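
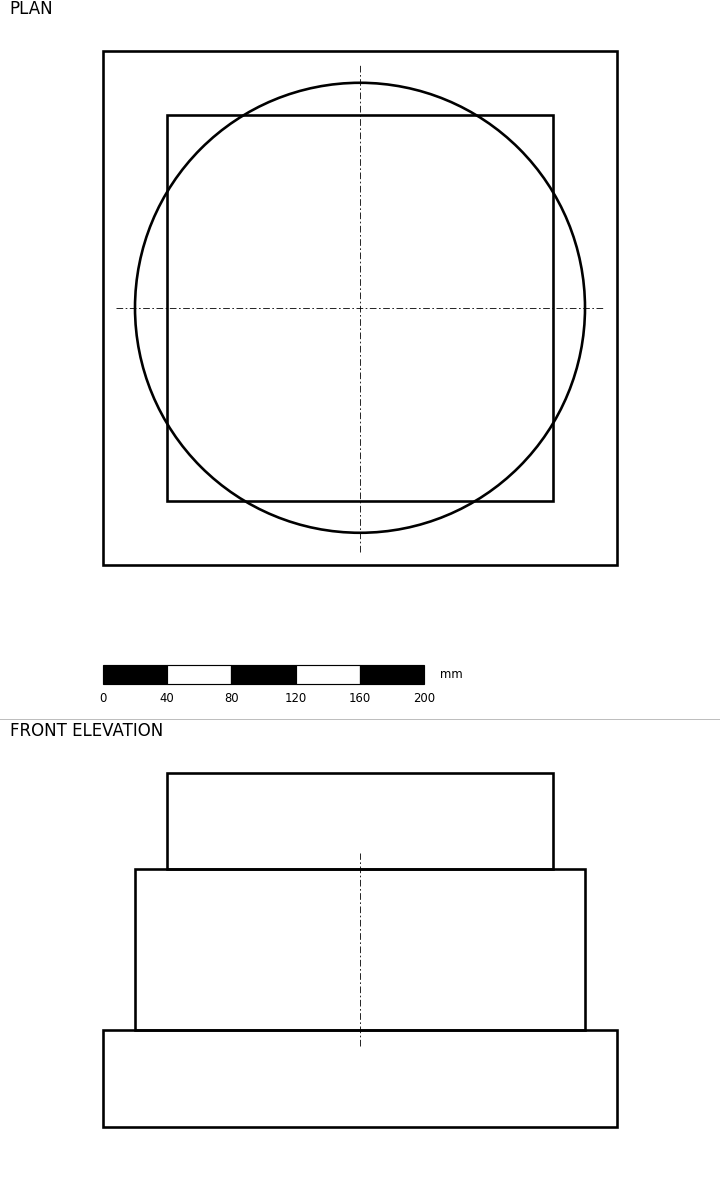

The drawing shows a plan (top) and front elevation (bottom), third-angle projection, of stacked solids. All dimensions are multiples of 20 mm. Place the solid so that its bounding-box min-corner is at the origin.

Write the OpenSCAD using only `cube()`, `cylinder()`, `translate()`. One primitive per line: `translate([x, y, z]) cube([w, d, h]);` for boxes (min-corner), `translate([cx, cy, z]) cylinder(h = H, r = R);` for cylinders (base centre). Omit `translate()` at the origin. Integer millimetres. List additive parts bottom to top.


cube([320, 320, 60]);
translate([160, 160, 60]) cylinder(h = 100, r = 140);
translate([40, 40, 160]) cube([240, 240, 60]);


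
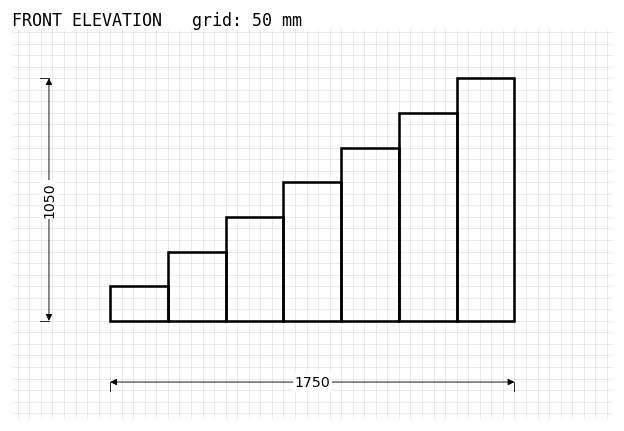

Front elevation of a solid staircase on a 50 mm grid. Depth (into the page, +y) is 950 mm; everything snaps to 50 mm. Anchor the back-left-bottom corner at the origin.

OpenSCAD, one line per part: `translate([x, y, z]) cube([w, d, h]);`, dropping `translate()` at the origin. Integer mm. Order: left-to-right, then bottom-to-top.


cube([250, 950, 150]);
translate([250, 0, 0]) cube([250, 950, 300]);
translate([500, 0, 0]) cube([250, 950, 450]);
translate([750, 0, 0]) cube([250, 950, 600]);
translate([1000, 0, 0]) cube([250, 950, 750]);
translate([1250, 0, 0]) cube([250, 950, 900]);
translate([1500, 0, 0]) cube([250, 950, 1050]);


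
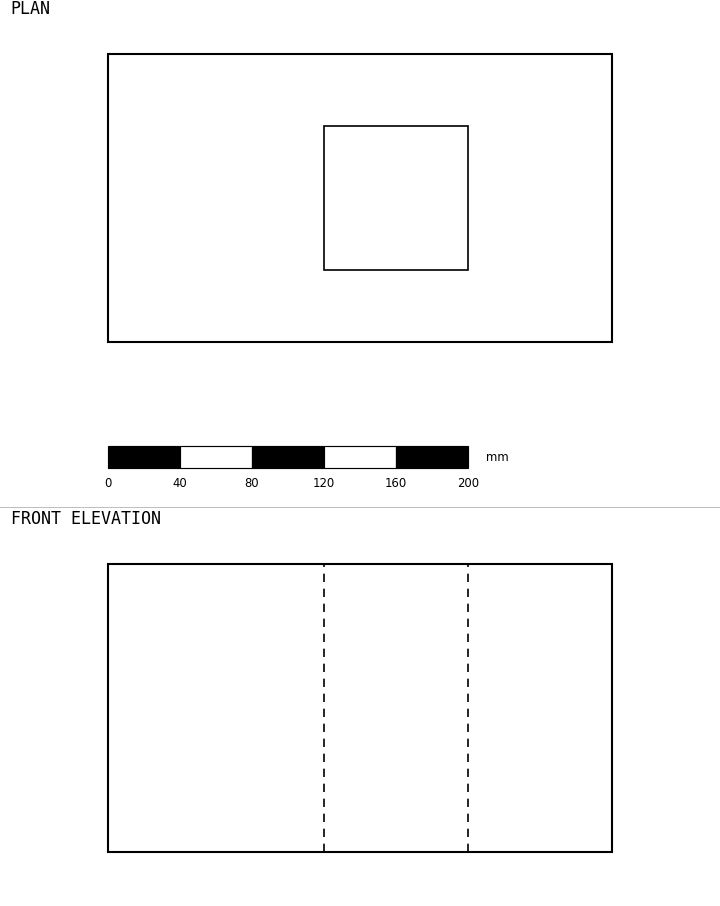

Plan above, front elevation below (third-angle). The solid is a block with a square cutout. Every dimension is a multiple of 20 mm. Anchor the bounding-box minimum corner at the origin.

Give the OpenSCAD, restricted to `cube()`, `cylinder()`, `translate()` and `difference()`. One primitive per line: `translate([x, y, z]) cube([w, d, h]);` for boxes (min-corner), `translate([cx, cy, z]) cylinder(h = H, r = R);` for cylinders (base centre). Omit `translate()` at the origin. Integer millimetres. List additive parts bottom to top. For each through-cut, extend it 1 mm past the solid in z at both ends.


difference() {
  cube([280, 160, 160]);
  translate([120, 40, -1]) cube([80, 80, 162]);
}


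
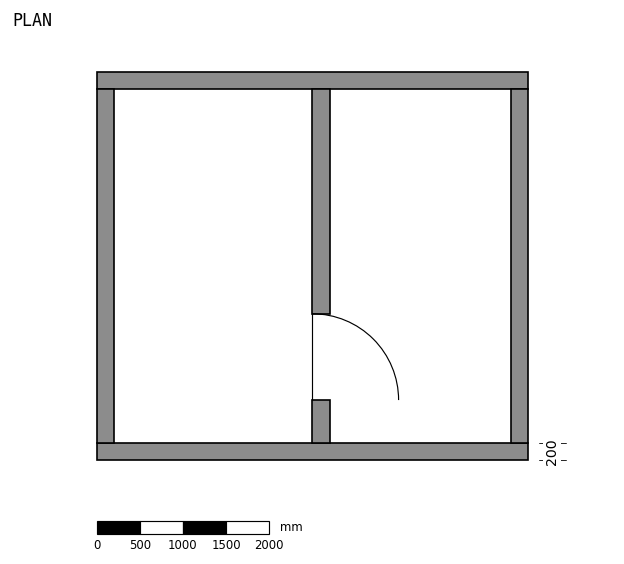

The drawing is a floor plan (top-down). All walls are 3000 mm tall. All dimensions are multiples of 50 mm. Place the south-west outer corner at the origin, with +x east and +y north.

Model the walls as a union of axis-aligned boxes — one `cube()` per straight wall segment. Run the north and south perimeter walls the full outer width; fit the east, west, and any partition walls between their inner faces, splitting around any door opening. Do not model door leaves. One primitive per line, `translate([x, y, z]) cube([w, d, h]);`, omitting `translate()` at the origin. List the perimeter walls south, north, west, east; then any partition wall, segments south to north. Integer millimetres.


cube([5000, 200, 3000]);
translate([0, 4300, 0]) cube([5000, 200, 3000]);
translate([0, 200, 0]) cube([200, 4100, 3000]);
translate([4800, 200, 0]) cube([200, 4100, 3000]);
translate([2500, 200, 0]) cube([200, 500, 3000]);
translate([2500, 1700, 0]) cube([200, 2600, 3000]);


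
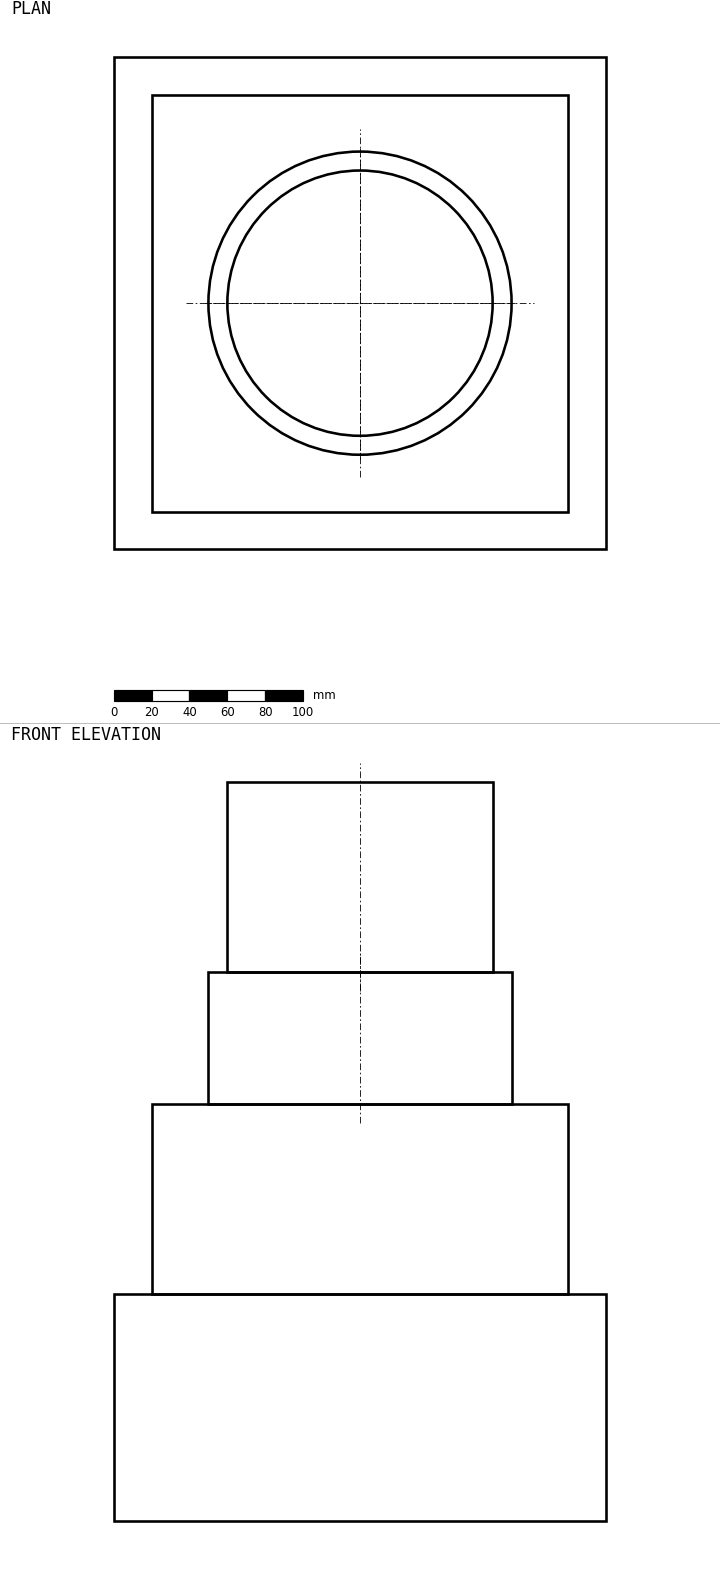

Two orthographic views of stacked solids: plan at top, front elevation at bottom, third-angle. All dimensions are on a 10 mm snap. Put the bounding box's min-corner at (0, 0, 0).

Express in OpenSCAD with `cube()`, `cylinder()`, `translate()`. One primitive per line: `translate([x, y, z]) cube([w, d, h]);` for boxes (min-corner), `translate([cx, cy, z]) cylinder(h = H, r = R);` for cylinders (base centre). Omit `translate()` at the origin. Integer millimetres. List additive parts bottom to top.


cube([260, 260, 120]);
translate([20, 20, 120]) cube([220, 220, 100]);
translate([130, 130, 220]) cylinder(h = 70, r = 80);
translate([130, 130, 290]) cylinder(h = 100, r = 70);


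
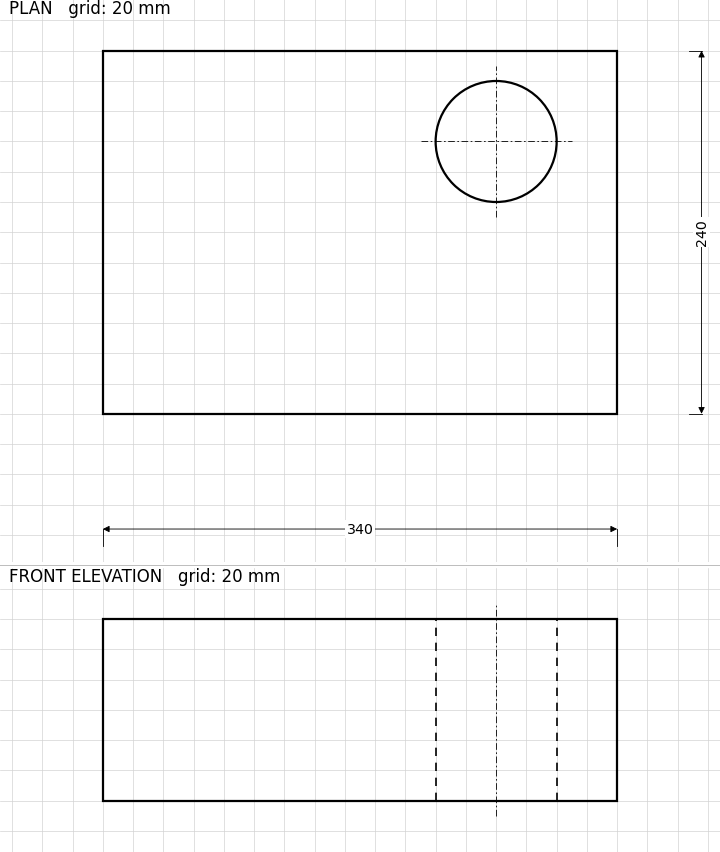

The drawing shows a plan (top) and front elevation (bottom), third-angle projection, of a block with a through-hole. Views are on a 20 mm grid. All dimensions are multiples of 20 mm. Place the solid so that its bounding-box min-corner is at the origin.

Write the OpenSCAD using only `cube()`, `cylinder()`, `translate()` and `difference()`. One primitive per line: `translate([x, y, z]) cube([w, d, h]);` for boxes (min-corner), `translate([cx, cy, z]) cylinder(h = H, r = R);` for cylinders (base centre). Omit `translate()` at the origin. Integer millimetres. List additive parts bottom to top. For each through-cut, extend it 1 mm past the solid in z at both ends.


difference() {
  cube([340, 240, 120]);
  translate([260, 180, -1]) cylinder(h = 122, r = 40);
}


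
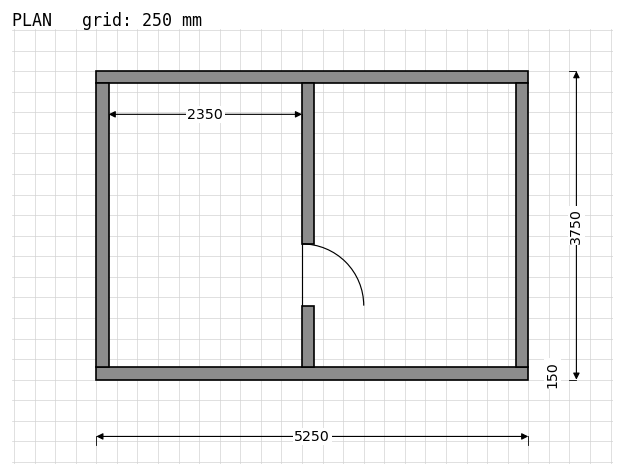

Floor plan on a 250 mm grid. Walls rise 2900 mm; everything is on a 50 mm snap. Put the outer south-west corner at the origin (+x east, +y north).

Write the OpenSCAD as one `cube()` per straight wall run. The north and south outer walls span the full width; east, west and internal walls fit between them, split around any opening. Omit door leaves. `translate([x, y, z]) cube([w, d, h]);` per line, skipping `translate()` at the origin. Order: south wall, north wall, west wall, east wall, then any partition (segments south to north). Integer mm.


cube([5250, 150, 2900]);
translate([0, 3600, 0]) cube([5250, 150, 2900]);
translate([0, 150, 0]) cube([150, 3450, 2900]);
translate([5100, 150, 0]) cube([150, 3450, 2900]);
translate([2500, 150, 0]) cube([150, 750, 2900]);
translate([2500, 1650, 0]) cube([150, 1950, 2900]);


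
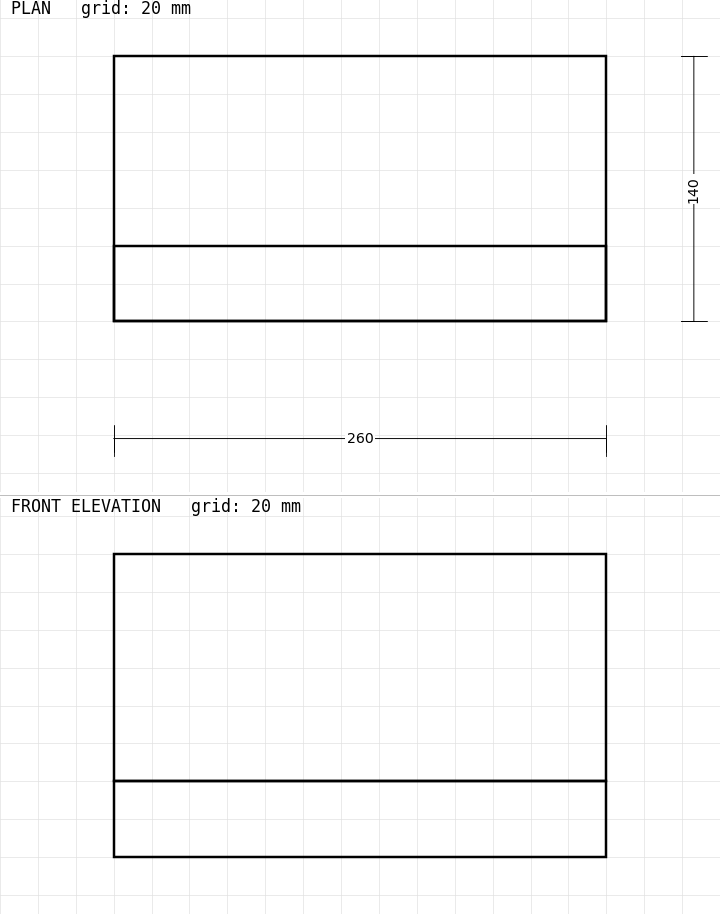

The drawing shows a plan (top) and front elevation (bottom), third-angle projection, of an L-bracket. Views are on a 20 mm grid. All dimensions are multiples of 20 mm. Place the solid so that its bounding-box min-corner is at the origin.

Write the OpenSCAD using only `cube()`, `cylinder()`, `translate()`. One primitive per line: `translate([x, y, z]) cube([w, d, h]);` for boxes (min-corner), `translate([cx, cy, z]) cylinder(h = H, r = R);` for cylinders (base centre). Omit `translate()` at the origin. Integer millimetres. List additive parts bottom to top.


cube([260, 140, 40]);
translate([0, 0, 40]) cube([260, 40, 120]);


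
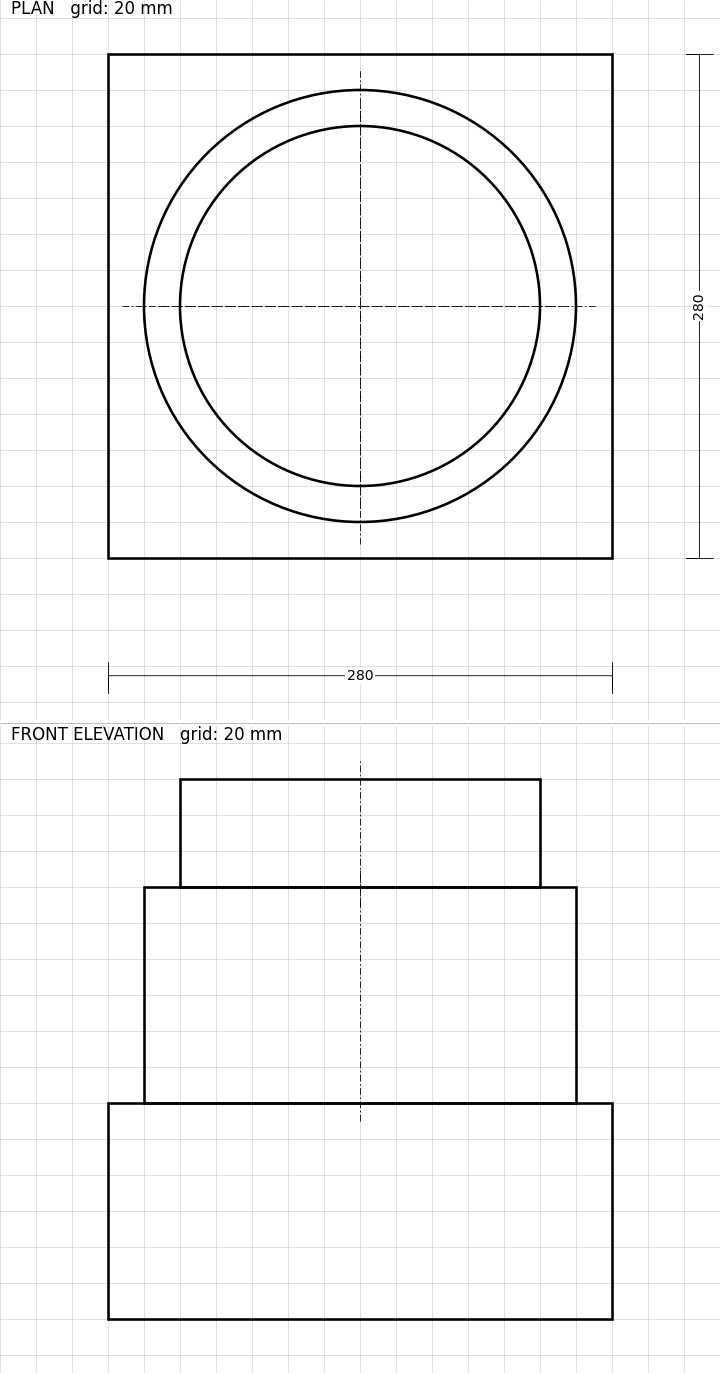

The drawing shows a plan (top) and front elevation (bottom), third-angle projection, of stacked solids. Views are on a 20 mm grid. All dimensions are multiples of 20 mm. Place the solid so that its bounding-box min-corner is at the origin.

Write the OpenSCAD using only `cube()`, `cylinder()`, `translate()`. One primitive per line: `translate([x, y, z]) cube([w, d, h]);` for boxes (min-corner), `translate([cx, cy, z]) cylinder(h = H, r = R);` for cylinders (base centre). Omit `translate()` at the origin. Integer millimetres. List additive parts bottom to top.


cube([280, 280, 120]);
translate([140, 140, 120]) cylinder(h = 120, r = 120);
translate([140, 140, 240]) cylinder(h = 60, r = 100);


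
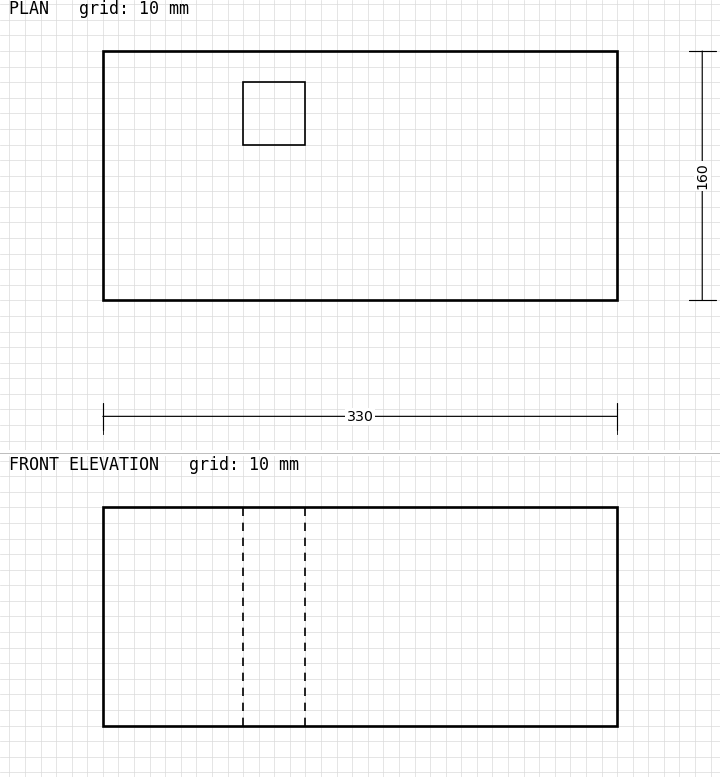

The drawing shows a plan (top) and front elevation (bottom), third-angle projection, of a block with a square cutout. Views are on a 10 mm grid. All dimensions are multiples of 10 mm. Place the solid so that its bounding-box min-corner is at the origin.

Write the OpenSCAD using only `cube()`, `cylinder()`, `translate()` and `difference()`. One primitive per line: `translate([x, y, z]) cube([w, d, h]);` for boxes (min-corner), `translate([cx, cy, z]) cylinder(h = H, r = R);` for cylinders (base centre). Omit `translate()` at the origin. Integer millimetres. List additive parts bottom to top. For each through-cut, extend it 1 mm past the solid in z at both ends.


difference() {
  cube([330, 160, 140]);
  translate([90, 100, -1]) cube([40, 40, 142]);
}


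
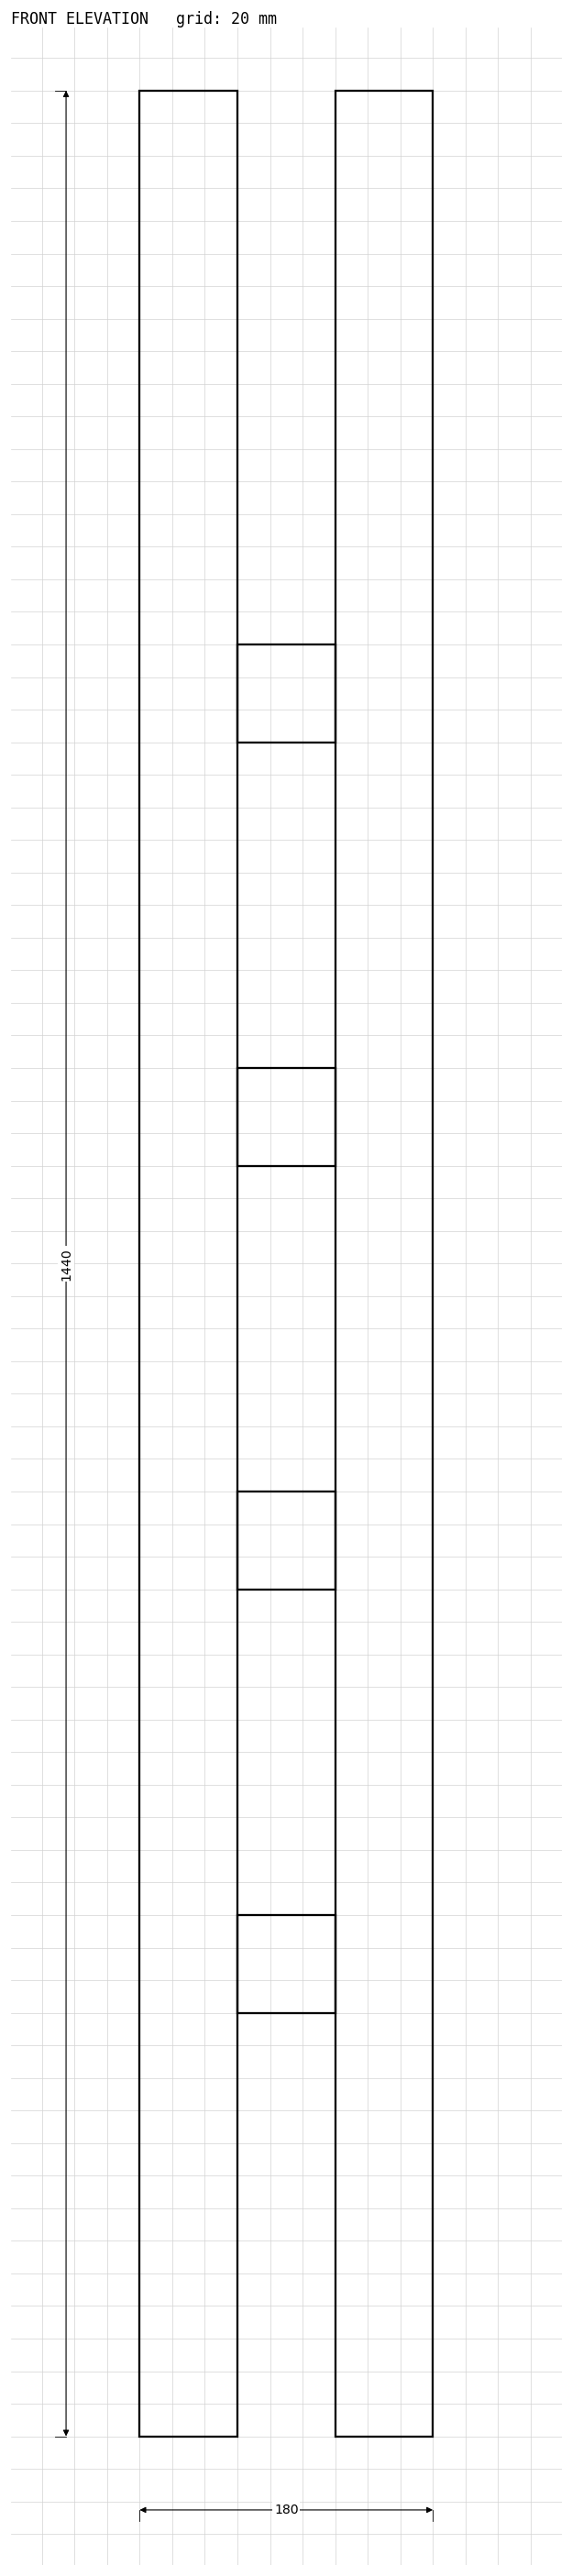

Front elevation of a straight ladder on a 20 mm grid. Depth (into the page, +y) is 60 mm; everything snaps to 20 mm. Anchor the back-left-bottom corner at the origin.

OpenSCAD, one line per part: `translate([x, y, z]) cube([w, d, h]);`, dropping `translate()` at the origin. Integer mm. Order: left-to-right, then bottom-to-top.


cube([60, 60, 1440]);
translate([60, 0, 260]) cube([60, 60, 60]);
translate([60, 0, 520]) cube([60, 60, 60]);
translate([60, 0, 780]) cube([60, 60, 60]);
translate([60, 0, 1040]) cube([60, 60, 60]);
translate([120, 0, 0]) cube([60, 60, 1440]);


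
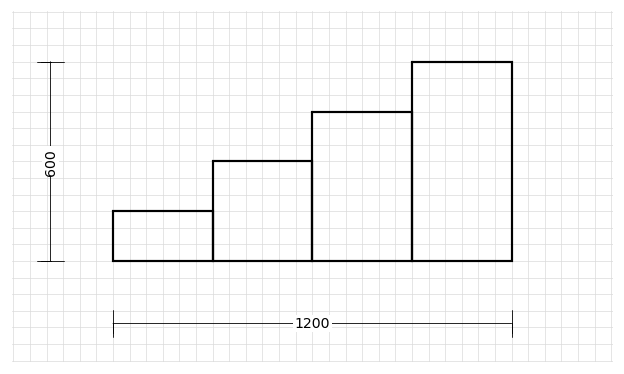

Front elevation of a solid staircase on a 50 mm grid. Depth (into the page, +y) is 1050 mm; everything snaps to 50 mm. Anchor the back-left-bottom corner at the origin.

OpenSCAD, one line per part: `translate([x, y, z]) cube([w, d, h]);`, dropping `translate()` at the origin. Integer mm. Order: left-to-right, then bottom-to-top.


cube([300, 1050, 150]);
translate([300, 0, 0]) cube([300, 1050, 300]);
translate([600, 0, 0]) cube([300, 1050, 450]);
translate([900, 0, 0]) cube([300, 1050, 600]);


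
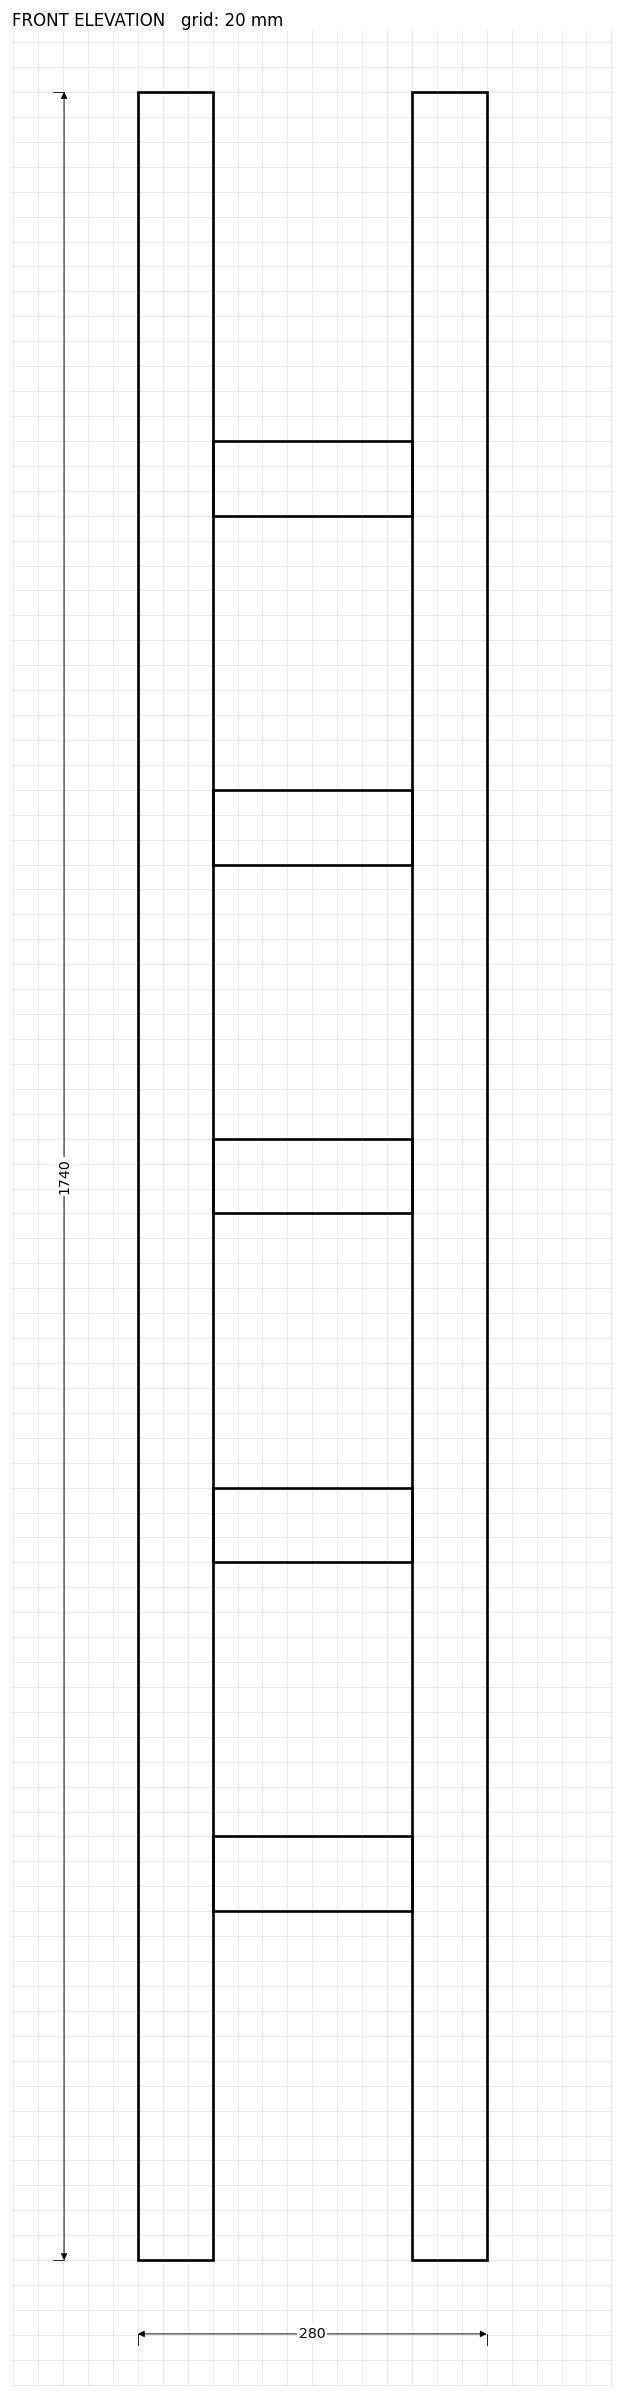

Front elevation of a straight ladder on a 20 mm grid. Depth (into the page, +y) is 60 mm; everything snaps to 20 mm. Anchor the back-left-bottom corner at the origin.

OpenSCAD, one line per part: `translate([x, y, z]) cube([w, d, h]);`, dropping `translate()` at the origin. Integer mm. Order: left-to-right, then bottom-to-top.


cube([60, 60, 1740]);
translate([60, 0, 280]) cube([160, 60, 60]);
translate([60, 0, 560]) cube([160, 60, 60]);
translate([60, 0, 840]) cube([160, 60, 60]);
translate([60, 0, 1120]) cube([160, 60, 60]);
translate([60, 0, 1400]) cube([160, 60, 60]);
translate([220, 0, 0]) cube([60, 60, 1740]);


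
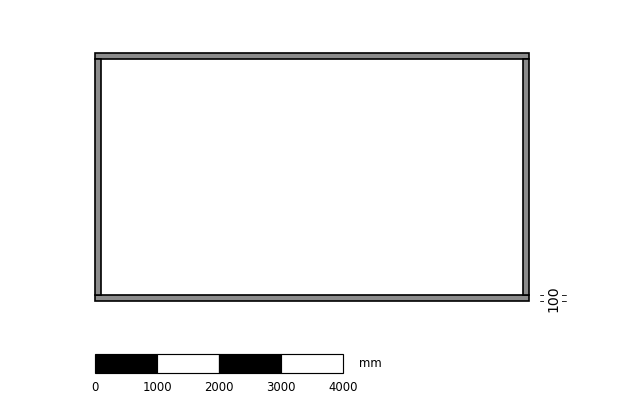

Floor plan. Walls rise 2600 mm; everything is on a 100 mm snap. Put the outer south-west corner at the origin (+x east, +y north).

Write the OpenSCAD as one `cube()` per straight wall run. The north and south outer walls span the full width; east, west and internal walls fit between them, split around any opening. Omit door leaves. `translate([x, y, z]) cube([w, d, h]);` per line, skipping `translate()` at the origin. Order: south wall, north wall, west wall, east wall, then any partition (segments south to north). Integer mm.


cube([7000, 100, 2600]);
translate([0, 3900, 0]) cube([7000, 100, 2600]);
translate([0, 100, 0]) cube([100, 3800, 2600]);
translate([6900, 100, 0]) cube([100, 3800, 2600]);


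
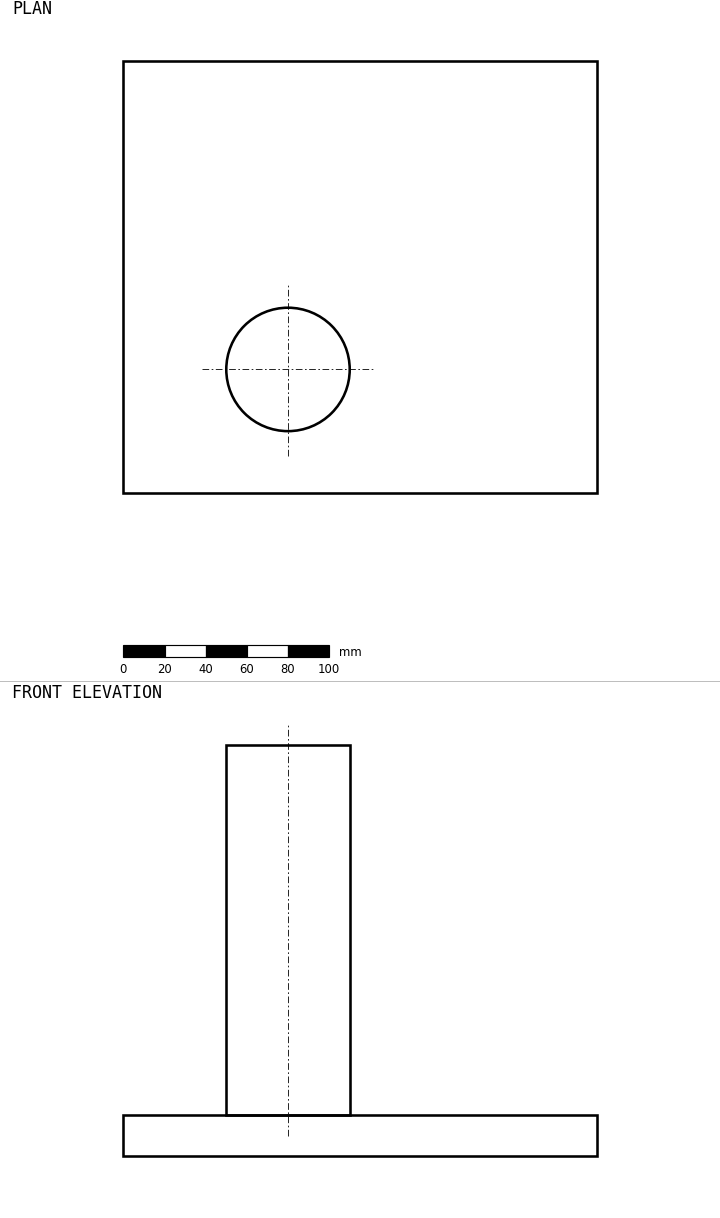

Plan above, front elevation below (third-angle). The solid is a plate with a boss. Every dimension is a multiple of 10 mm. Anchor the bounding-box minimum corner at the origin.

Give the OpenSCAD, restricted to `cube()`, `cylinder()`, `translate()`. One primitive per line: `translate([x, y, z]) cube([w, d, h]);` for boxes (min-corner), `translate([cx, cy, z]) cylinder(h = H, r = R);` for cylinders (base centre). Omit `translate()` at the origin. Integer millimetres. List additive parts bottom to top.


cube([230, 210, 20]);
translate([80, 60, 20]) cylinder(h = 180, r = 30);


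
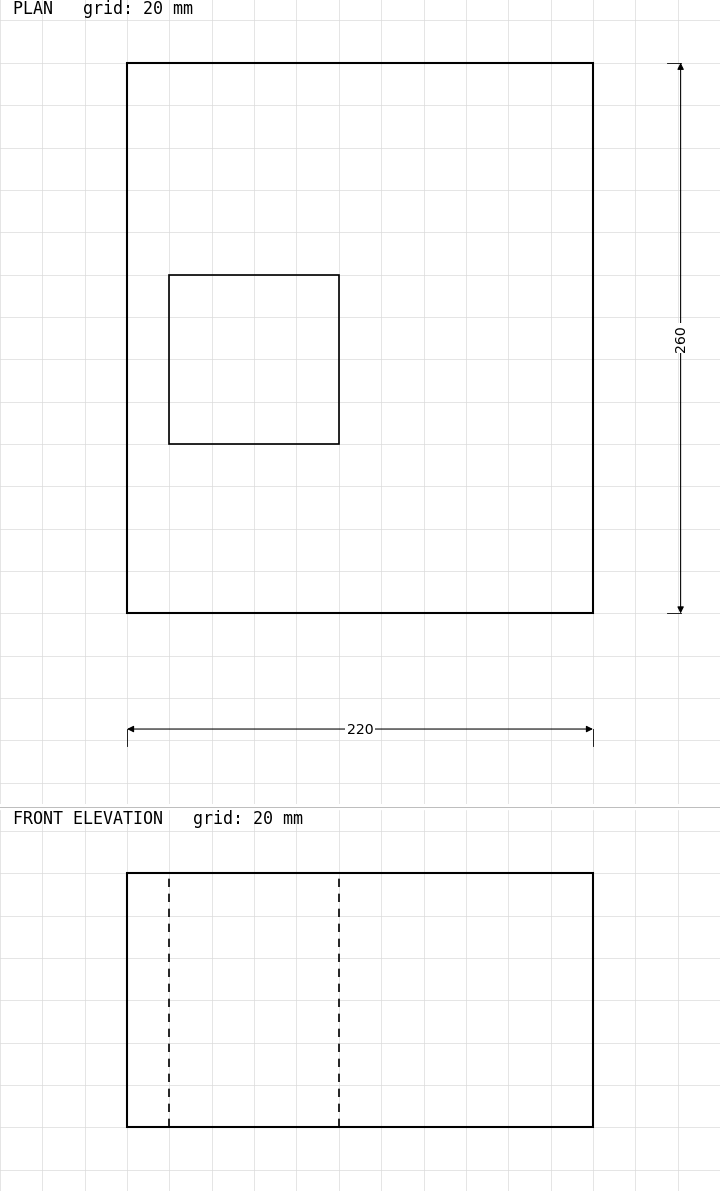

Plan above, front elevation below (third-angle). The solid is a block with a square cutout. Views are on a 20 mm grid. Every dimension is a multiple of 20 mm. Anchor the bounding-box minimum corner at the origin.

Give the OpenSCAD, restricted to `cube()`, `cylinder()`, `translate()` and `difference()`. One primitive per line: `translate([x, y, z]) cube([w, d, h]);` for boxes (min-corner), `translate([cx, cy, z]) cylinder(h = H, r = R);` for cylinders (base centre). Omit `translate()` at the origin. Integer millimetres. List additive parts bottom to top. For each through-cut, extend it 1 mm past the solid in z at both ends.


difference() {
  cube([220, 260, 120]);
  translate([20, 80, -1]) cube([80, 80, 122]);
}


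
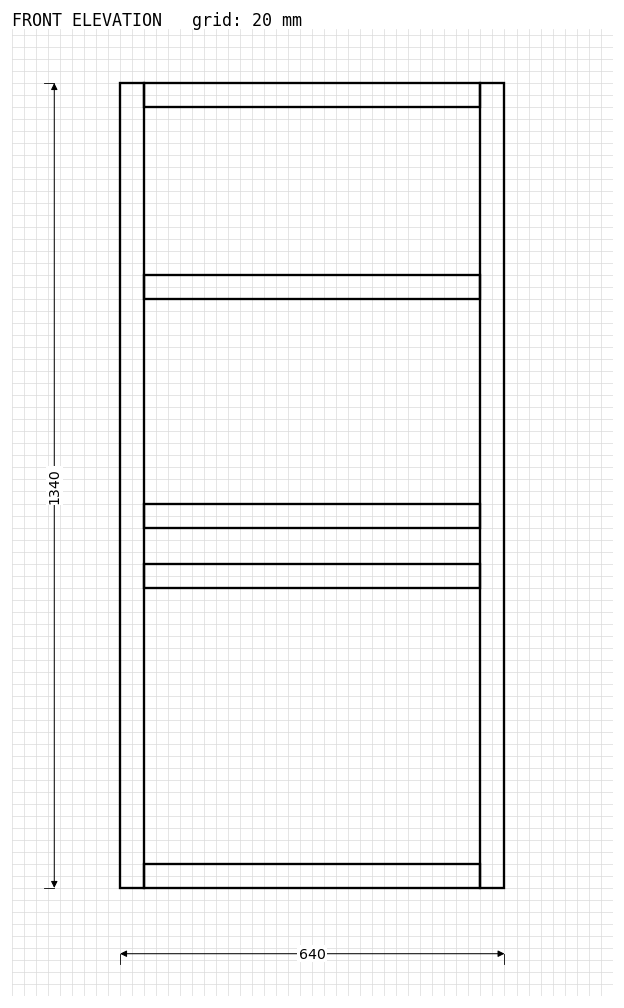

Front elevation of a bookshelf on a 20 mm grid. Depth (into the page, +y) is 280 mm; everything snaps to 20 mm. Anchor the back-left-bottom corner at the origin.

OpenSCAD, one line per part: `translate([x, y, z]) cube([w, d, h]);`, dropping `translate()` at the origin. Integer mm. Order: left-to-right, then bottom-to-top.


cube([40, 280, 1340]);
translate([40, 0, 0]) cube([560, 280, 40]);
translate([40, 0, 500]) cube([560, 280, 40]);
translate([40, 0, 600]) cube([560, 280, 40]);
translate([40, 0, 980]) cube([560, 280, 40]);
translate([40, 0, 1300]) cube([560, 280, 40]);
translate([600, 0, 0]) cube([40, 280, 1340]);


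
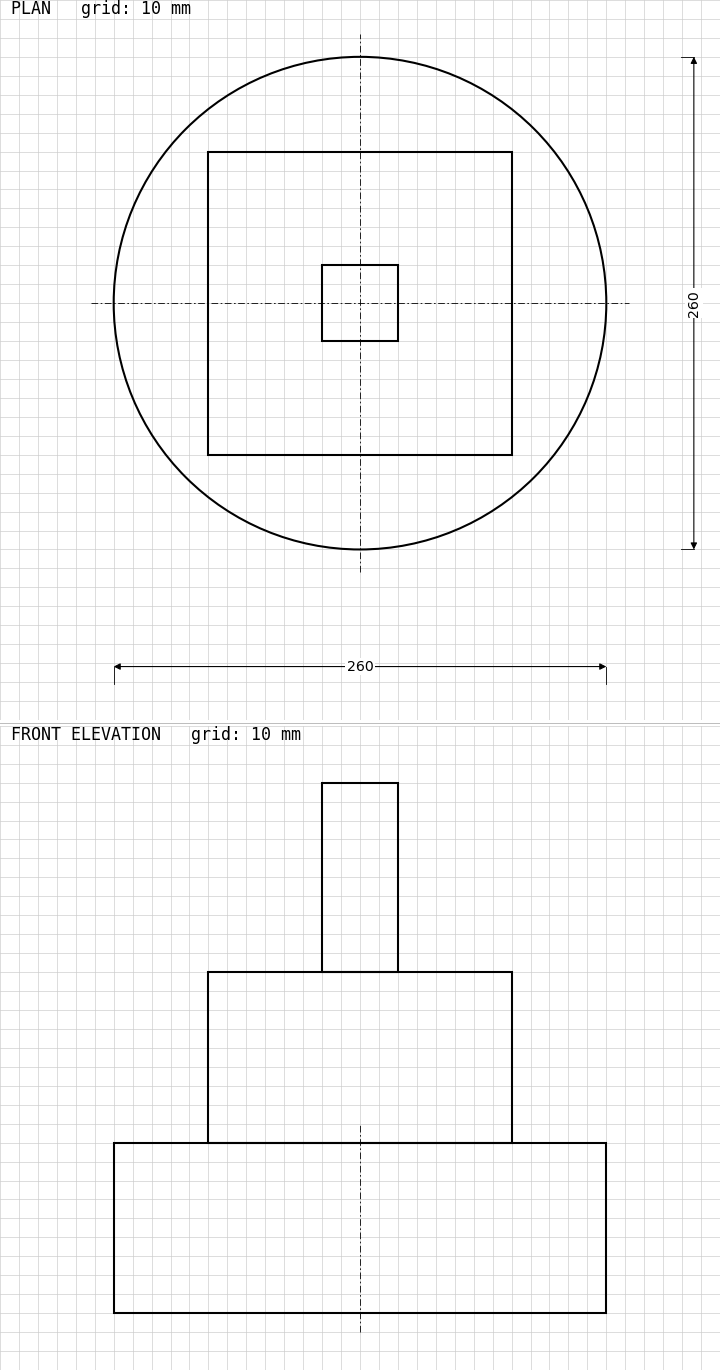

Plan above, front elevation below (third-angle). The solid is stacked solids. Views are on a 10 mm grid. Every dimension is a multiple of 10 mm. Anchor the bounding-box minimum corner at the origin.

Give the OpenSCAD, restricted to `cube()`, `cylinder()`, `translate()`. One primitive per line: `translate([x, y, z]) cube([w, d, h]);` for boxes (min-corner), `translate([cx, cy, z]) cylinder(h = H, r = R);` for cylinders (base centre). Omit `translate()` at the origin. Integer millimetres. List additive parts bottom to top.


translate([130, 130, 0]) cylinder(h = 90, r = 130);
translate([50, 50, 90]) cube([160, 160, 90]);
translate([110, 110, 180]) cube([40, 40, 100]);


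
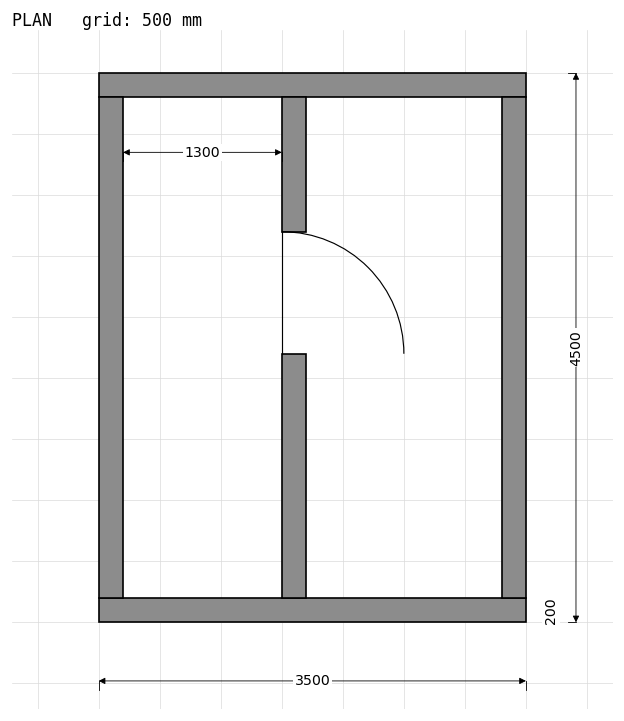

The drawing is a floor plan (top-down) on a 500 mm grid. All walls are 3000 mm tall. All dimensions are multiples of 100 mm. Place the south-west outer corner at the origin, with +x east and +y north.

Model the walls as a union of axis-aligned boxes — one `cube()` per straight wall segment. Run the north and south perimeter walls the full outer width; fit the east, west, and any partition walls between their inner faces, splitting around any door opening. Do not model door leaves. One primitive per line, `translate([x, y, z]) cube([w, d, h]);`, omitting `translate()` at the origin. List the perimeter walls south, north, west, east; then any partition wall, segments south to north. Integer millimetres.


cube([3500, 200, 3000]);
translate([0, 4300, 0]) cube([3500, 200, 3000]);
translate([0, 200, 0]) cube([200, 4100, 3000]);
translate([3300, 200, 0]) cube([200, 4100, 3000]);
translate([1500, 200, 0]) cube([200, 2000, 3000]);
translate([1500, 3200, 0]) cube([200, 1100, 3000]);


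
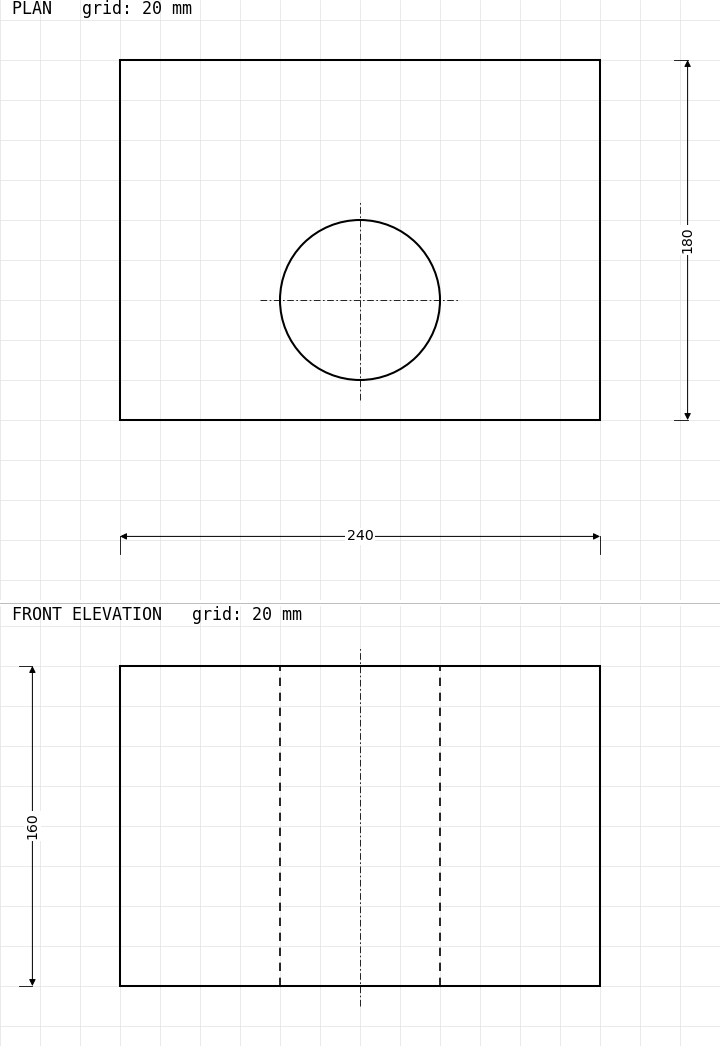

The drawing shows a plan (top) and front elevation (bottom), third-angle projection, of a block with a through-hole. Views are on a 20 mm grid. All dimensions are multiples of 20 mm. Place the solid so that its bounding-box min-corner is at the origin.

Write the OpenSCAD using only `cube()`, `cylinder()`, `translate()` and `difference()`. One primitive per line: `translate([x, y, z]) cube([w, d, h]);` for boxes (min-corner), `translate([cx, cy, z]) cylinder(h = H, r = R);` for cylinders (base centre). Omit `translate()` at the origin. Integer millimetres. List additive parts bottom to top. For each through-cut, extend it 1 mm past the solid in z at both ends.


difference() {
  cube([240, 180, 160]);
  translate([120, 60, -1]) cylinder(h = 162, r = 40);
}


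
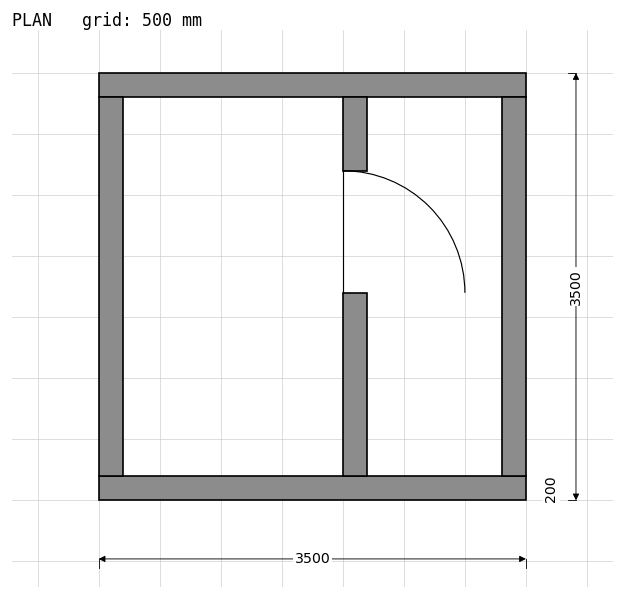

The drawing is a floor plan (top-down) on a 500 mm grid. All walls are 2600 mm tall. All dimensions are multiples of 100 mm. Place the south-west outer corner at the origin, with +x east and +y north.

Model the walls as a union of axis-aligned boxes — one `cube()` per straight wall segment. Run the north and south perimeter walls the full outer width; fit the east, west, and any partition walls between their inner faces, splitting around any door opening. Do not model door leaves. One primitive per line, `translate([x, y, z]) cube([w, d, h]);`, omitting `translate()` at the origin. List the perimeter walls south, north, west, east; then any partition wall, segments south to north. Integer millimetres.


cube([3500, 200, 2600]);
translate([0, 3300, 0]) cube([3500, 200, 2600]);
translate([0, 200, 0]) cube([200, 3100, 2600]);
translate([3300, 200, 0]) cube([200, 3100, 2600]);
translate([2000, 200, 0]) cube([200, 1500, 2600]);
translate([2000, 2700, 0]) cube([200, 600, 2600]);


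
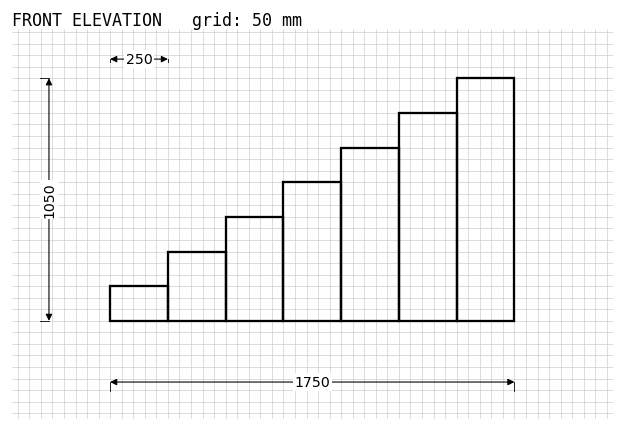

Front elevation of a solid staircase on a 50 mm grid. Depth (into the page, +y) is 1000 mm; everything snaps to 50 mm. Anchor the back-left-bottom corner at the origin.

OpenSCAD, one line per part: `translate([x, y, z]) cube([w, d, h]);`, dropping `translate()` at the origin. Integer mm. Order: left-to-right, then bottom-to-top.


cube([250, 1000, 150]);
translate([250, 0, 0]) cube([250, 1000, 300]);
translate([500, 0, 0]) cube([250, 1000, 450]);
translate([750, 0, 0]) cube([250, 1000, 600]);
translate([1000, 0, 0]) cube([250, 1000, 750]);
translate([1250, 0, 0]) cube([250, 1000, 900]);
translate([1500, 0, 0]) cube([250, 1000, 1050]);


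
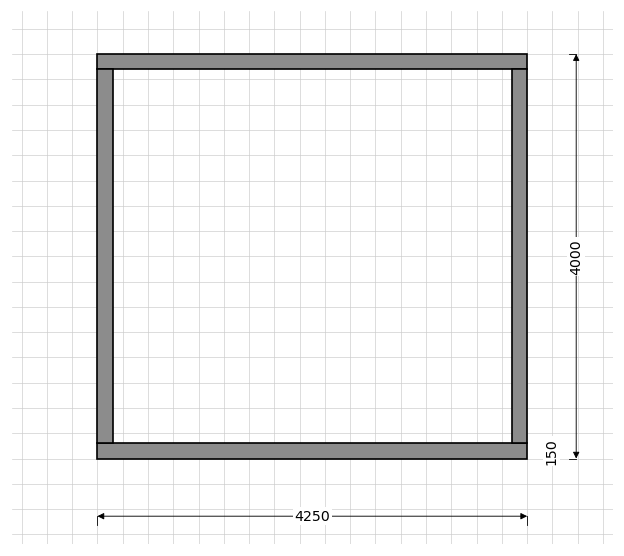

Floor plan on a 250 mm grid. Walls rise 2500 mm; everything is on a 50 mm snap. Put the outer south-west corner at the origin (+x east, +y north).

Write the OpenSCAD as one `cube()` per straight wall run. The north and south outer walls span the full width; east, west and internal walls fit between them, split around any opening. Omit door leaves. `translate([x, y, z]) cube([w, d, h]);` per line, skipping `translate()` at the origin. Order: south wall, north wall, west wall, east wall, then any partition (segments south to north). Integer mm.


cube([4250, 150, 2500]);
translate([0, 3850, 0]) cube([4250, 150, 2500]);
translate([0, 150, 0]) cube([150, 3700, 2500]);
translate([4100, 150, 0]) cube([150, 3700, 2500]);


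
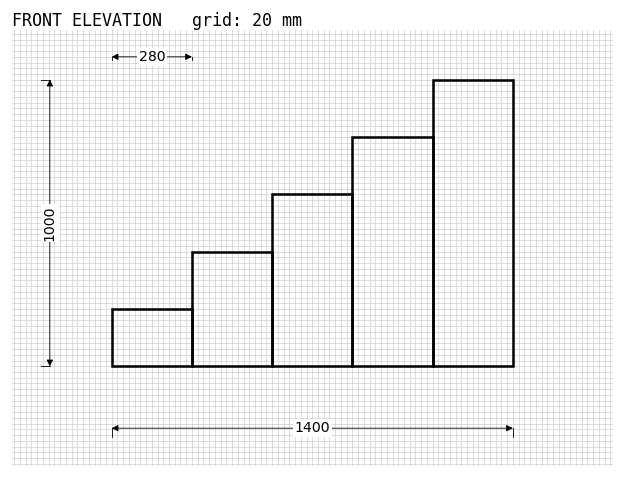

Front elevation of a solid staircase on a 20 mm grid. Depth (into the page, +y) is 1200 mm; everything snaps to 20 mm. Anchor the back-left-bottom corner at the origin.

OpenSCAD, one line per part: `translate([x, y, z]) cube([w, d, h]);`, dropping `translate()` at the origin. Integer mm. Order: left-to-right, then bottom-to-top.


cube([280, 1200, 200]);
translate([280, 0, 0]) cube([280, 1200, 400]);
translate([560, 0, 0]) cube([280, 1200, 600]);
translate([840, 0, 0]) cube([280, 1200, 800]);
translate([1120, 0, 0]) cube([280, 1200, 1000]);


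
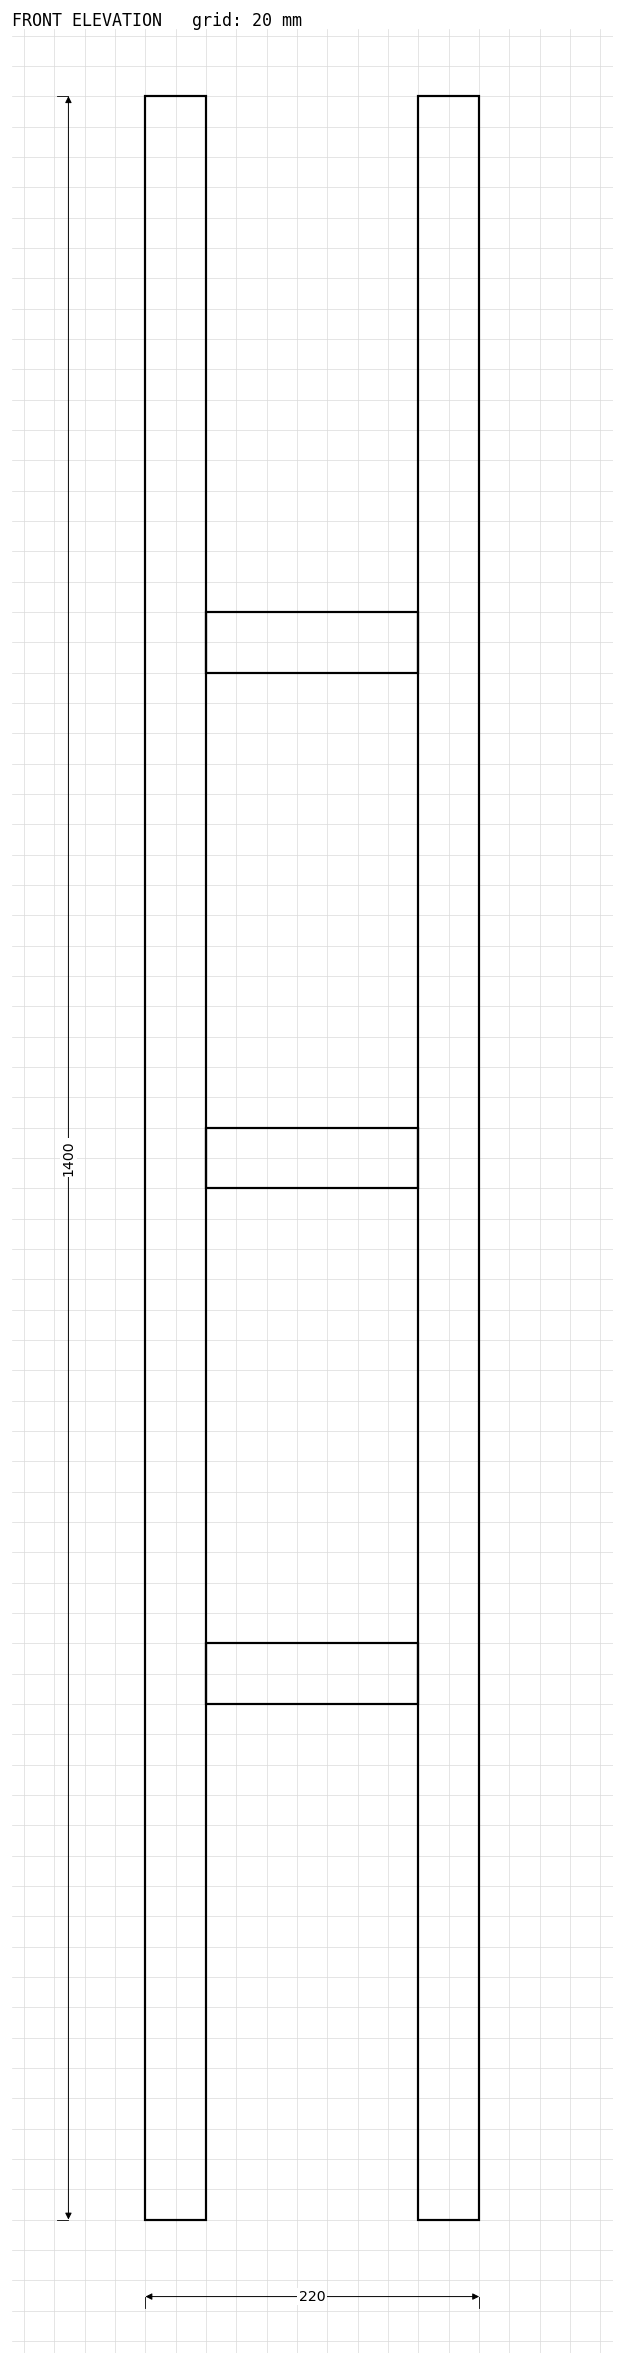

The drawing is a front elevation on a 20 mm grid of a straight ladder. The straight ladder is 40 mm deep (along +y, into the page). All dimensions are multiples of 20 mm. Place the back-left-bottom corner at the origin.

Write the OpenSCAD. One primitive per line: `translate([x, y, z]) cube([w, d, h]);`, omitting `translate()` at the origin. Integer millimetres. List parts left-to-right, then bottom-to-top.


cube([40, 40, 1400]);
translate([40, 0, 340]) cube([140, 40, 40]);
translate([40, 0, 680]) cube([140, 40, 40]);
translate([40, 0, 1020]) cube([140, 40, 40]);
translate([180, 0, 0]) cube([40, 40, 1400]);


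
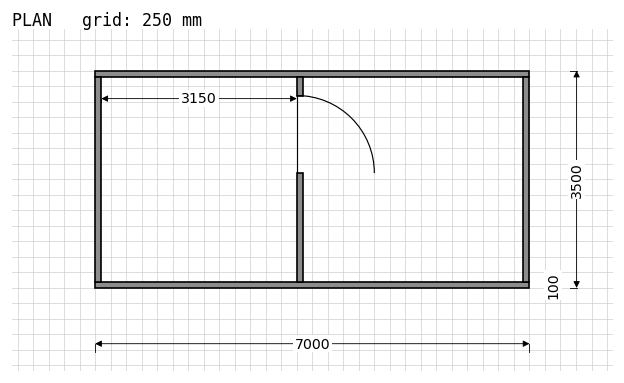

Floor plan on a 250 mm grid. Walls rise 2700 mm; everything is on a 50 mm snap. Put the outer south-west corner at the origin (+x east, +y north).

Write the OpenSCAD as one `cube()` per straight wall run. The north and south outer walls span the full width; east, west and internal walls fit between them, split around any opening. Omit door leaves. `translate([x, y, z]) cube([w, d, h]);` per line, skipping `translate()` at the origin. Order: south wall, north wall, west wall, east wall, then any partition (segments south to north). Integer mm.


cube([7000, 100, 2700]);
translate([0, 3400, 0]) cube([7000, 100, 2700]);
translate([0, 100, 0]) cube([100, 3300, 2700]);
translate([6900, 100, 0]) cube([100, 3300, 2700]);
translate([3250, 100, 0]) cube([100, 1750, 2700]);
translate([3250, 3100, 0]) cube([100, 300, 2700]);


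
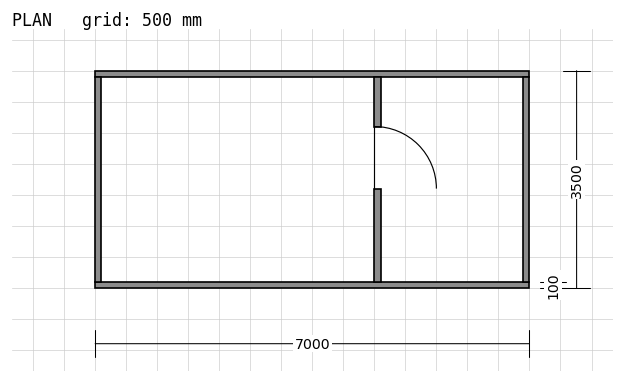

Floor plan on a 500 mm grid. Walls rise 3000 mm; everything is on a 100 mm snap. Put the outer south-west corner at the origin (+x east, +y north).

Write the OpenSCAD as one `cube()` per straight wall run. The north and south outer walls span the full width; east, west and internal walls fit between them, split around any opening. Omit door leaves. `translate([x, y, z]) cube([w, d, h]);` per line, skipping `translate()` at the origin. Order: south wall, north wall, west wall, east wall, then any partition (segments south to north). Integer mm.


cube([7000, 100, 3000]);
translate([0, 3400, 0]) cube([7000, 100, 3000]);
translate([0, 100, 0]) cube([100, 3300, 3000]);
translate([6900, 100, 0]) cube([100, 3300, 3000]);
translate([4500, 100, 0]) cube([100, 1500, 3000]);
translate([4500, 2600, 0]) cube([100, 800, 3000]);


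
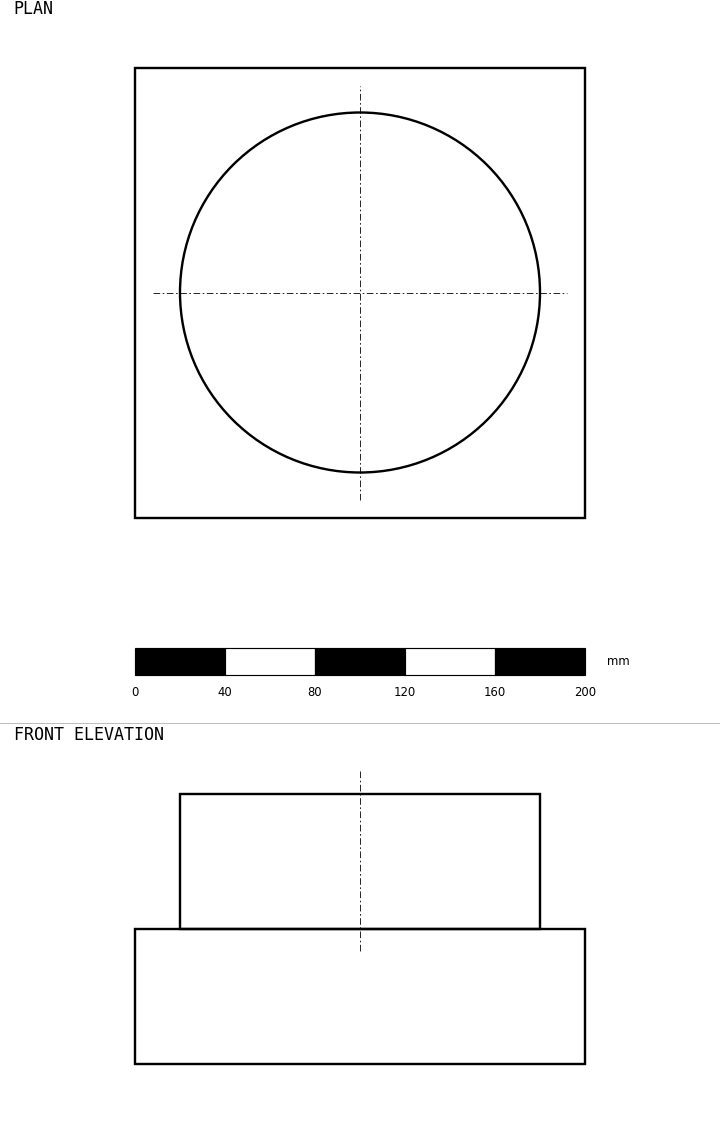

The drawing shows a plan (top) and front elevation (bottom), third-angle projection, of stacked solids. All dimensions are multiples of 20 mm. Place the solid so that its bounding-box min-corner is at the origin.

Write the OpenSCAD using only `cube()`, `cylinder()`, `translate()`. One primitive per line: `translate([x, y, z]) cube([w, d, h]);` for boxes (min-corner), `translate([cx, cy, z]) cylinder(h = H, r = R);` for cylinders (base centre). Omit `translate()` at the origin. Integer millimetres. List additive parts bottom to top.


cube([200, 200, 60]);
translate([100, 100, 60]) cylinder(h = 60, r = 80);


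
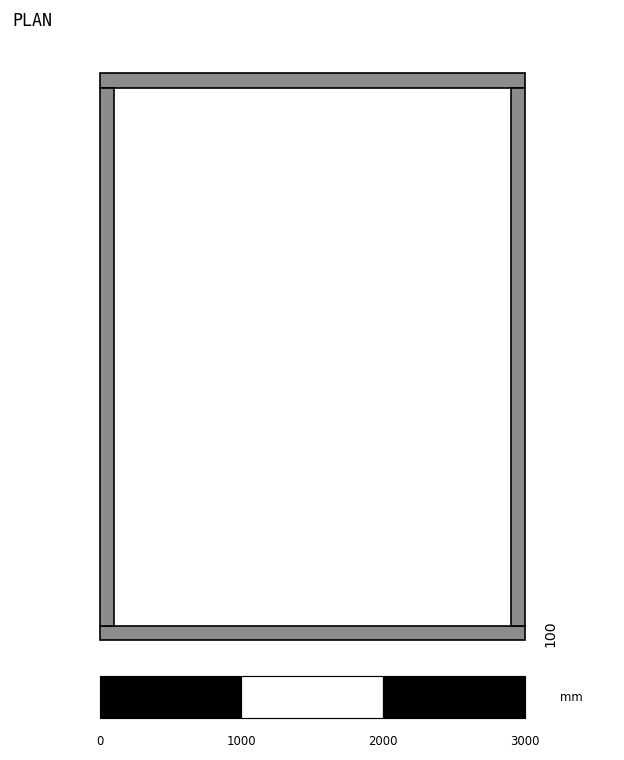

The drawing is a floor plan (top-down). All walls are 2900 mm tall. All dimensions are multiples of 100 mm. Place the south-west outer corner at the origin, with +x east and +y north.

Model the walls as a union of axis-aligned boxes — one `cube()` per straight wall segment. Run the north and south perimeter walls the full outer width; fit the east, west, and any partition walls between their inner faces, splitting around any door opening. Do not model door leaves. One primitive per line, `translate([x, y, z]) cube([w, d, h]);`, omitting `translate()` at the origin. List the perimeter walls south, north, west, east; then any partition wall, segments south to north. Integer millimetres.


cube([3000, 100, 2900]);
translate([0, 3900, 0]) cube([3000, 100, 2900]);
translate([0, 100, 0]) cube([100, 3800, 2900]);
translate([2900, 100, 0]) cube([100, 3800, 2900]);


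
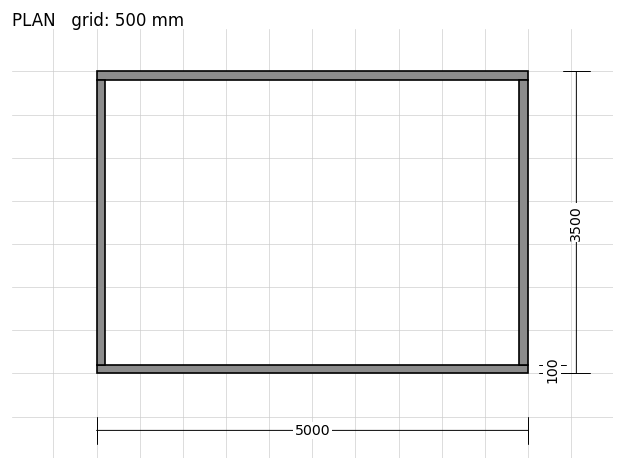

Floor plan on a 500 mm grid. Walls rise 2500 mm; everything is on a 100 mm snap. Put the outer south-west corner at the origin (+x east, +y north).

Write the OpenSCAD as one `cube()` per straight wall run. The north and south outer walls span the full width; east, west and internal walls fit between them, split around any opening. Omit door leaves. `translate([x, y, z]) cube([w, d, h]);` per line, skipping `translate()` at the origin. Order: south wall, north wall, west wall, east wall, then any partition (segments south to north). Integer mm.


cube([5000, 100, 2500]);
translate([0, 3400, 0]) cube([5000, 100, 2500]);
translate([0, 100, 0]) cube([100, 3300, 2500]);
translate([4900, 100, 0]) cube([100, 3300, 2500]);


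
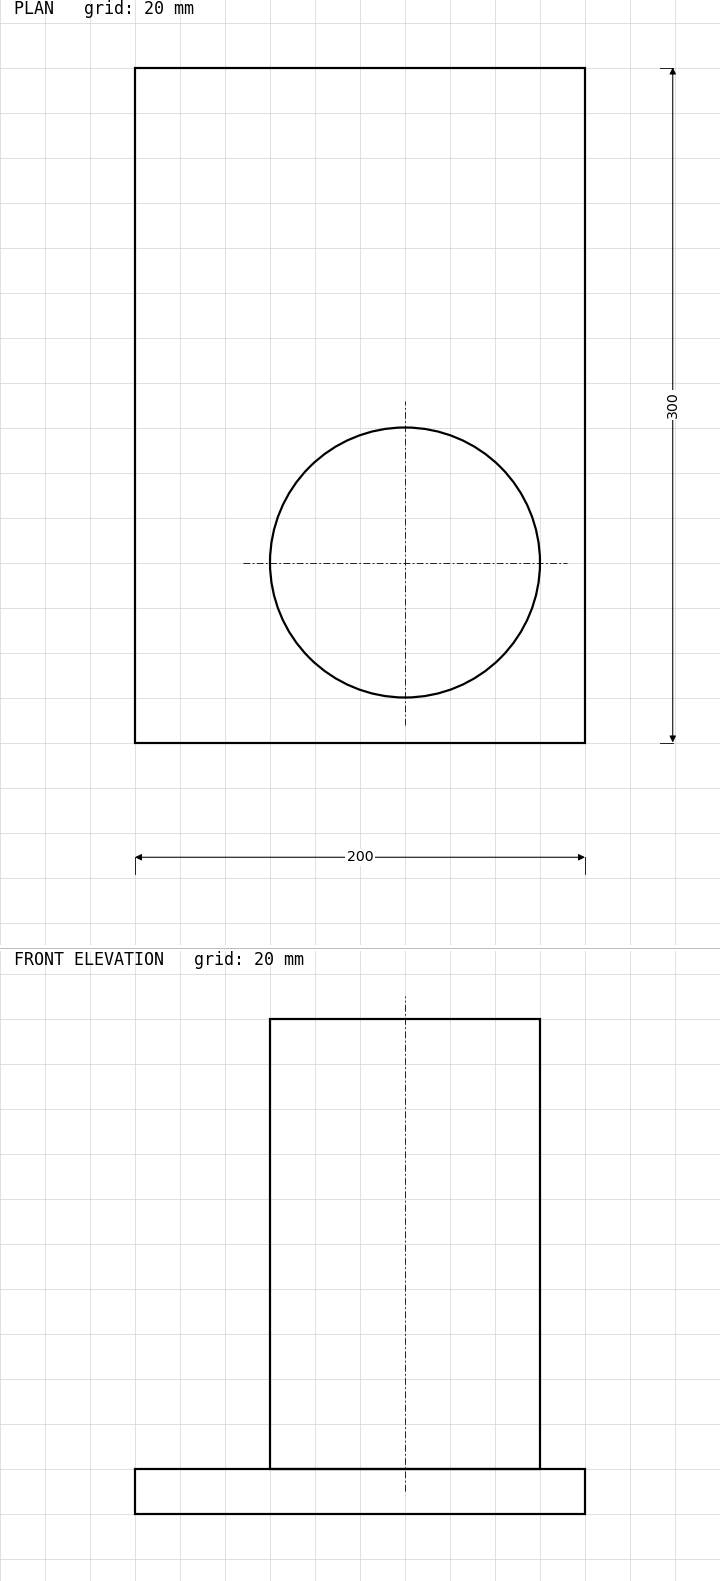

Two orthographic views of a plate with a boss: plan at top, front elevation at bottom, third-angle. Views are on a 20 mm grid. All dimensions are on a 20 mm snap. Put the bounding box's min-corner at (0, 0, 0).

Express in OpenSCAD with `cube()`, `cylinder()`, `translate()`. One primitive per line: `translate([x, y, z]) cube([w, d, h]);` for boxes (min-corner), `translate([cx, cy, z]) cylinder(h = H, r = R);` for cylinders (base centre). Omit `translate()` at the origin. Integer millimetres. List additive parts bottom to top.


cube([200, 300, 20]);
translate([120, 80, 20]) cylinder(h = 200, r = 60);


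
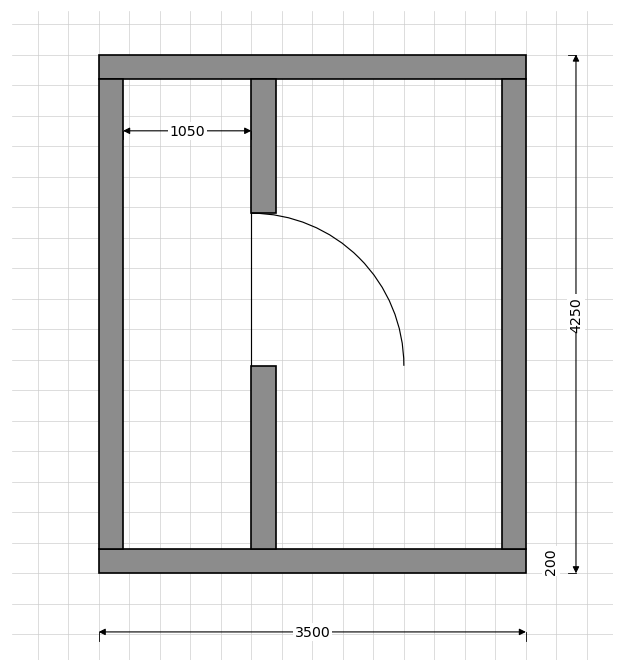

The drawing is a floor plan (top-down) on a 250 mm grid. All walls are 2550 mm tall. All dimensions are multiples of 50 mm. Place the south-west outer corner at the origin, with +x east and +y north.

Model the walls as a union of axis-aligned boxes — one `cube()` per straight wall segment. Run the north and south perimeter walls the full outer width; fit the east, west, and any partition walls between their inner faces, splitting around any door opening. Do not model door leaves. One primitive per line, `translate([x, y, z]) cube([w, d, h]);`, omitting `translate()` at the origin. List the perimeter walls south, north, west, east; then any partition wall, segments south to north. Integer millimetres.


cube([3500, 200, 2550]);
translate([0, 4050, 0]) cube([3500, 200, 2550]);
translate([0, 200, 0]) cube([200, 3850, 2550]);
translate([3300, 200, 0]) cube([200, 3850, 2550]);
translate([1250, 200, 0]) cube([200, 1500, 2550]);
translate([1250, 2950, 0]) cube([200, 1100, 2550]);


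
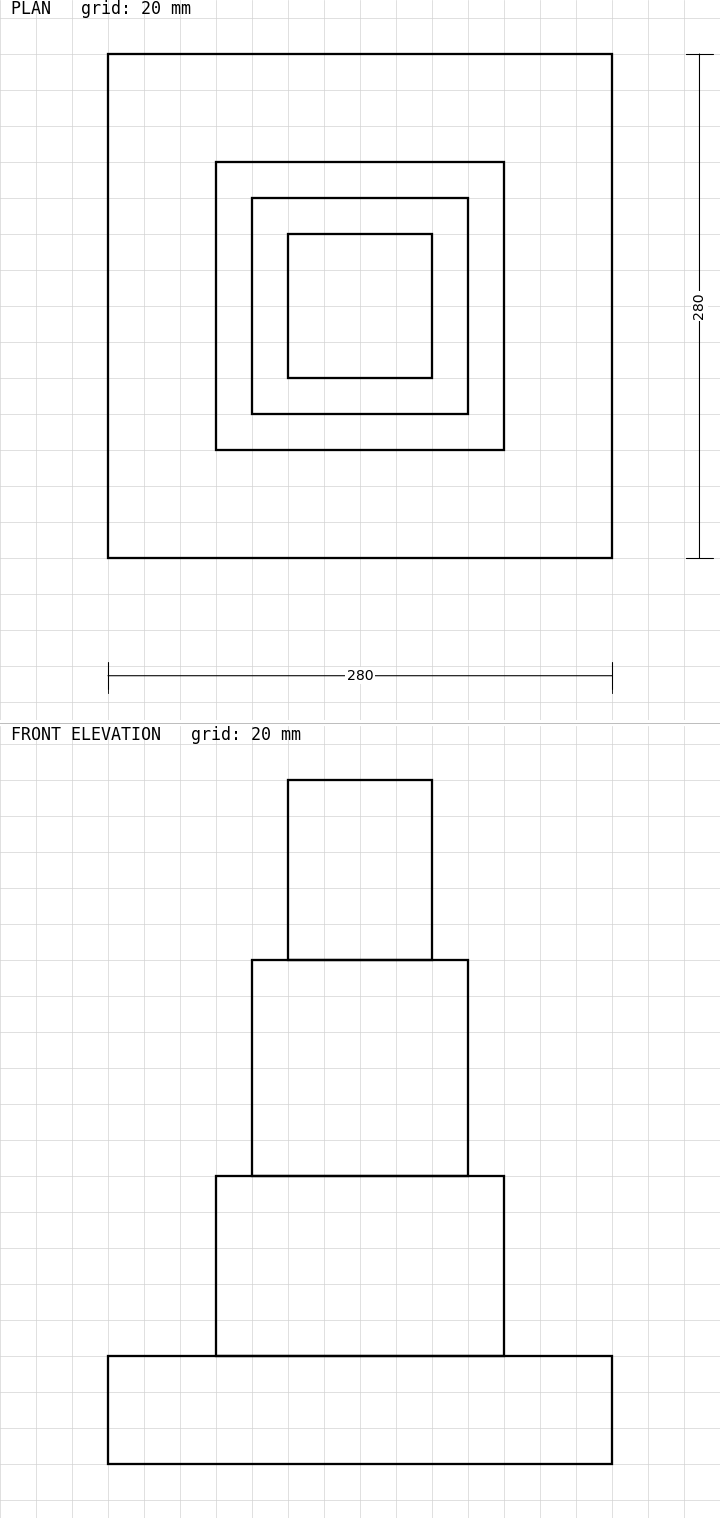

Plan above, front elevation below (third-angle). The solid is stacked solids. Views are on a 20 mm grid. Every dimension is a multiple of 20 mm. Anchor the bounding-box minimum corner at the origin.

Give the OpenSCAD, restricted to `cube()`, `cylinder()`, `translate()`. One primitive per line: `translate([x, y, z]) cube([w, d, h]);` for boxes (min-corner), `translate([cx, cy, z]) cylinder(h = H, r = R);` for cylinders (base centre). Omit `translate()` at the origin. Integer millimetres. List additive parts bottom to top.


cube([280, 280, 60]);
translate([60, 60, 60]) cube([160, 160, 100]);
translate([80, 80, 160]) cube([120, 120, 120]);
translate([100, 100, 280]) cube([80, 80, 100]);


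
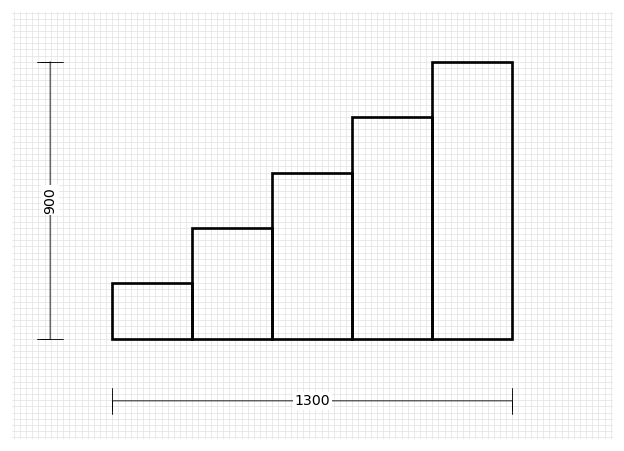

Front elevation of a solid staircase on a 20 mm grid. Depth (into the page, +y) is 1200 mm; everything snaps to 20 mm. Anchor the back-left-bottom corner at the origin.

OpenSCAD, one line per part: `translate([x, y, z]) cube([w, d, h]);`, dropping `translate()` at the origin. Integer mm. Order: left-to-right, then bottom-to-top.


cube([260, 1200, 180]);
translate([260, 0, 0]) cube([260, 1200, 360]);
translate([520, 0, 0]) cube([260, 1200, 540]);
translate([780, 0, 0]) cube([260, 1200, 720]);
translate([1040, 0, 0]) cube([260, 1200, 900]);
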